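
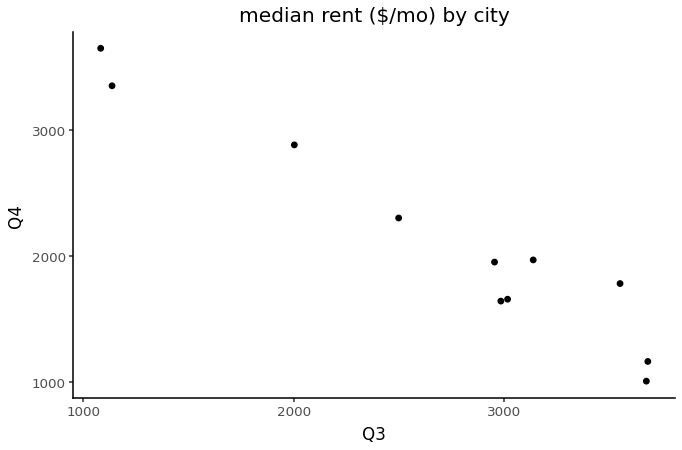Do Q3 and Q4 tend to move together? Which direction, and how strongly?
negative, strong

Points are negatively correlated; strong (|r| ≈ 1.0).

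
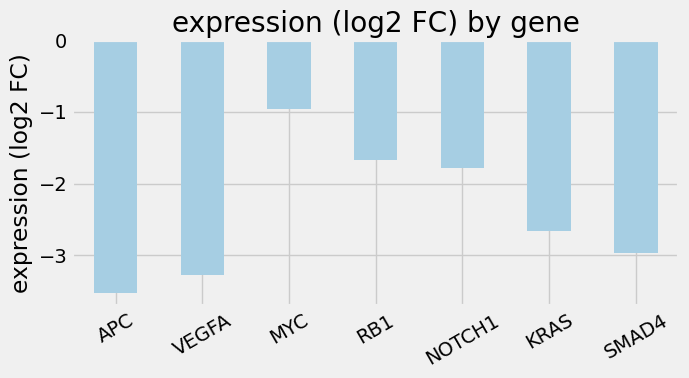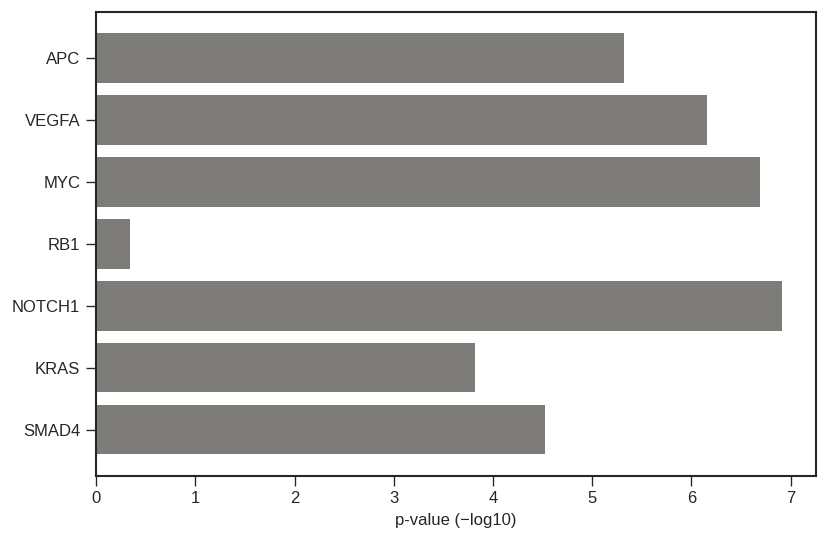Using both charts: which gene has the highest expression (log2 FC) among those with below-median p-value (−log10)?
Chart 2 median p-value (−log10) ≈ 5; below-median genes: RB1, KRAS, SMAD4. Among those, RB1 has the highest expression (log2 FC) (≈ -2).

RB1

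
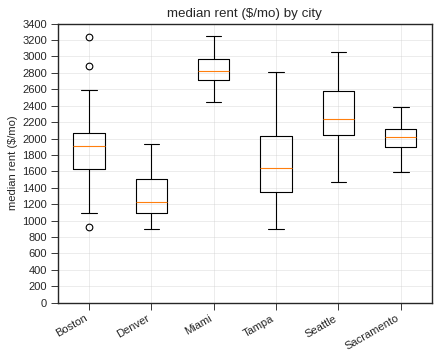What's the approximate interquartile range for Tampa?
Q3 ≈ 2000, Q1 ≈ 1400; IQR ≈ 600.

≈ 600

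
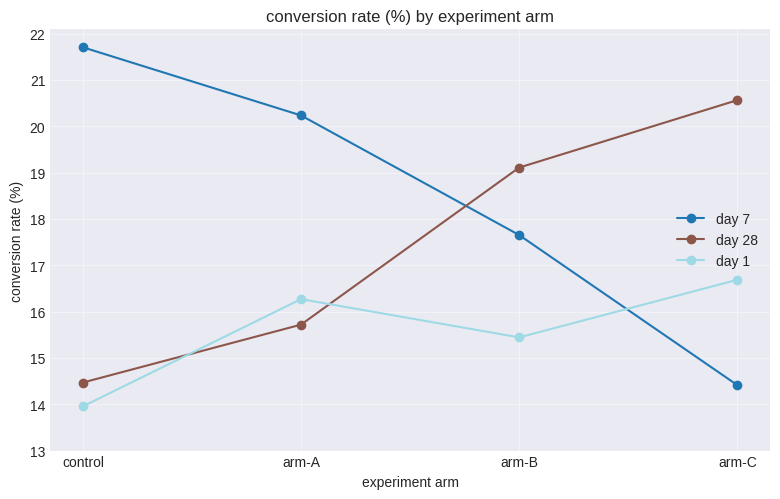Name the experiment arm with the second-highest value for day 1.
Top 3 for day 1: arm-C ≈ 17, arm-A ≈ 16, arm-B ≈ 15.

arm-A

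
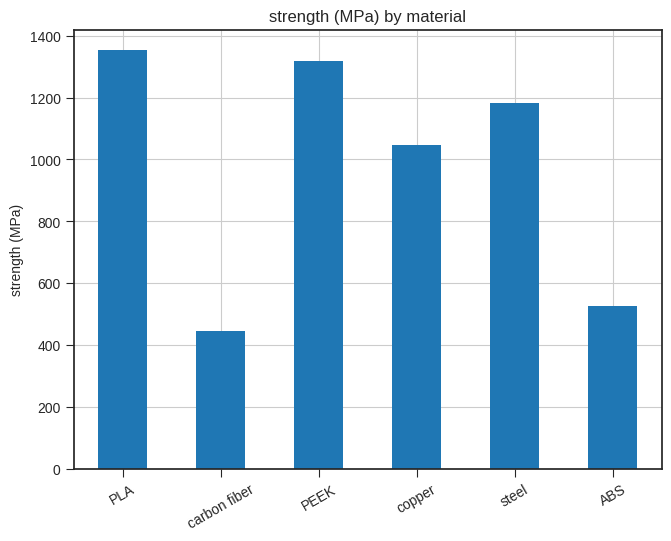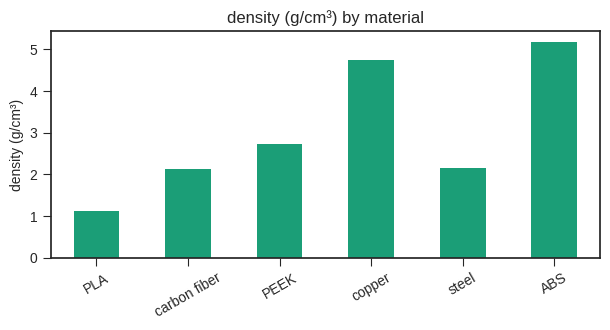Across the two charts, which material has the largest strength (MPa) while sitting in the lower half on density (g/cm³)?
Chart 2 median density (g/cm³) ≈ 2.5; below-median materials: PLA, carbon fiber, steel. Among those, PLA has the highest strength (MPa) (≈ 1400).

PLA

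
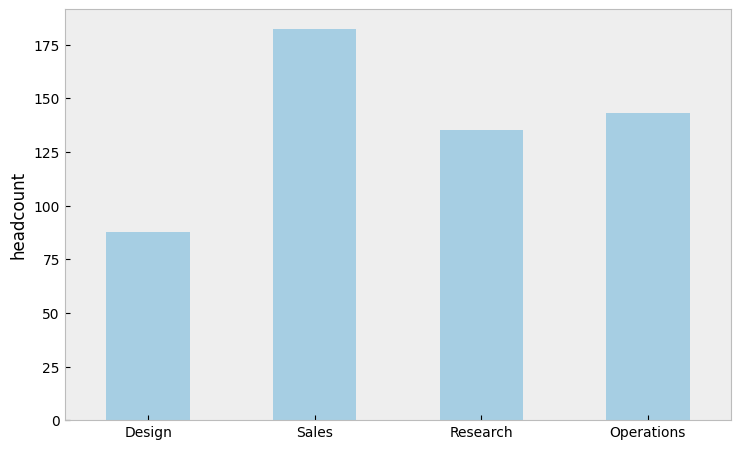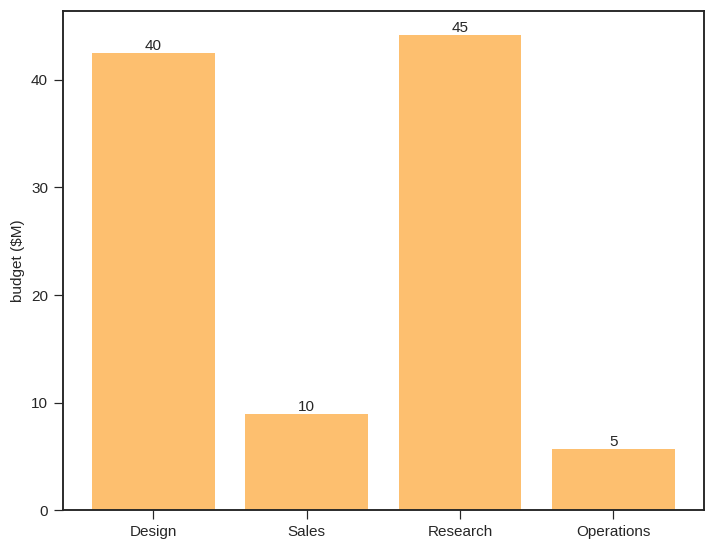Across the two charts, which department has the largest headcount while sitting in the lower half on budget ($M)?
Sales

Chart 2 median budget ($M) ≈ 25; below-median departments: Sales, Operations. Among those, Sales has the highest headcount (≈ 180).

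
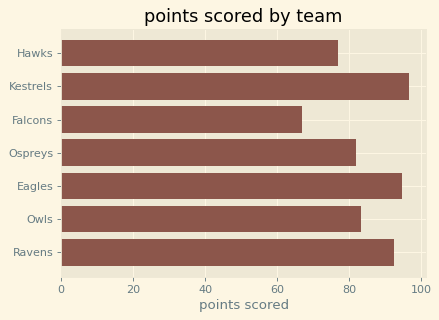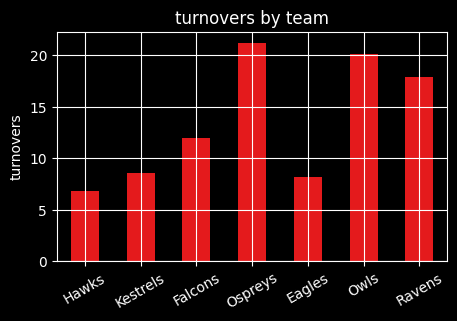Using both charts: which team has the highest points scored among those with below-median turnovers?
Chart 2 median turnovers ≈ 12; below-median teams: Hawks, Kestrels, Eagles. Among those, Kestrels has the highest points scored (≈ 100).

Kestrels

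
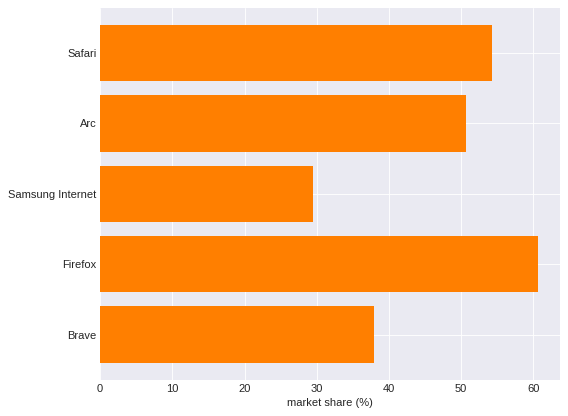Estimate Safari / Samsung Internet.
Safari ≈ 50, Samsung Internet ≈ 30; 50/30 ≈ 1.67.

≈ 1.67×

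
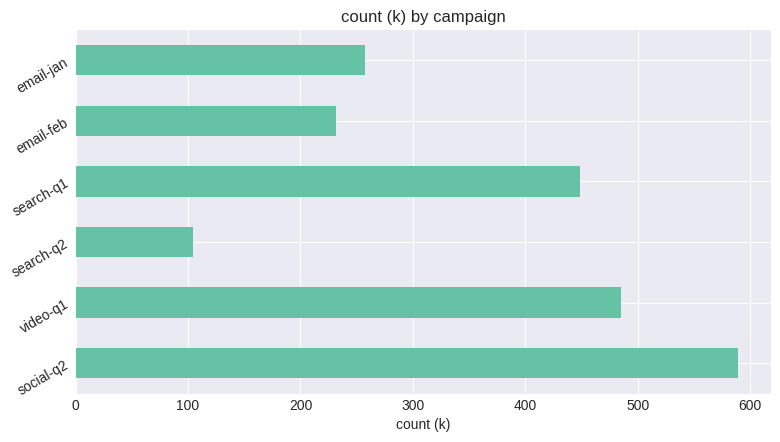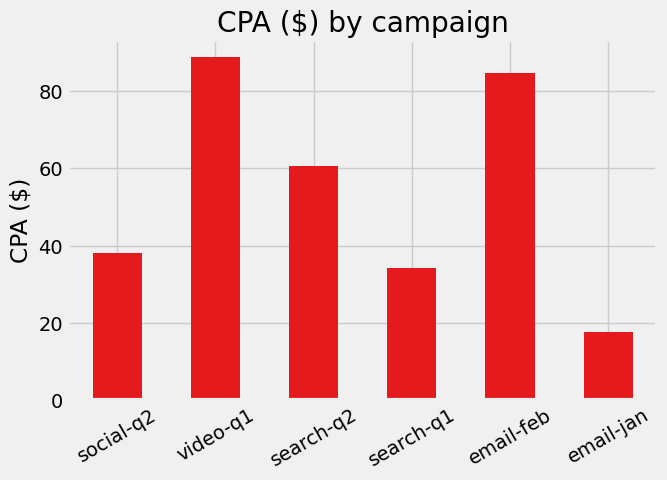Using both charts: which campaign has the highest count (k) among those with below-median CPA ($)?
Chart 2 median CPA ($) ≈ 50; below-median campaigns: social-q2, search-q1, email-jan. Among those, social-q2 has the highest count (k) (≈ 600).

social-q2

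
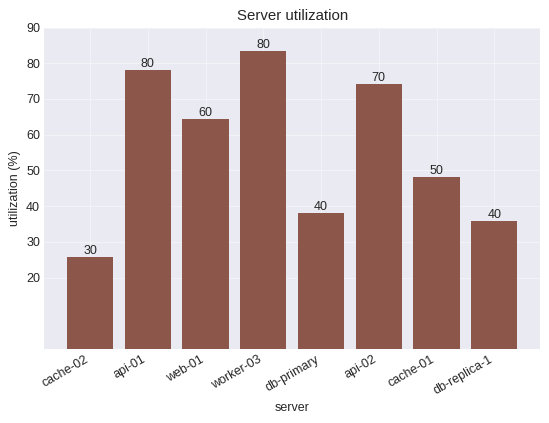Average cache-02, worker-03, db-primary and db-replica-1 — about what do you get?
(30 + 80 + 40 + 40) / 4 ≈ 48.

≈ 48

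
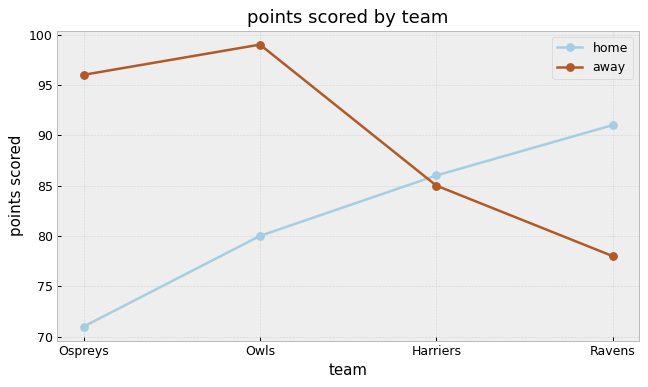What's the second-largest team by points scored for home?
Top 3 for home: Ravens ≈ 90, Harriers ≈ 85, Owls ≈ 80.

Harriers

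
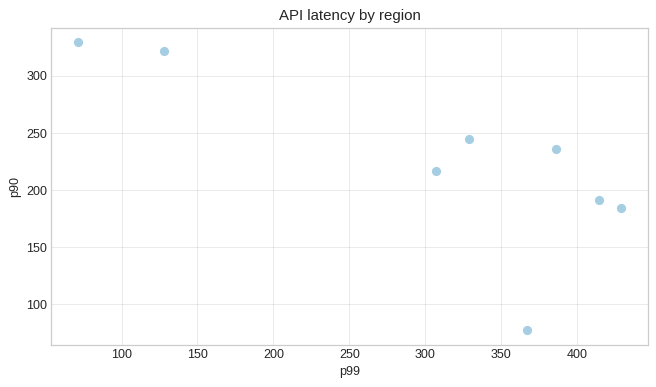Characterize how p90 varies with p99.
Points are negatively correlated; strong (|r| ≈ 0.8).

negative, strong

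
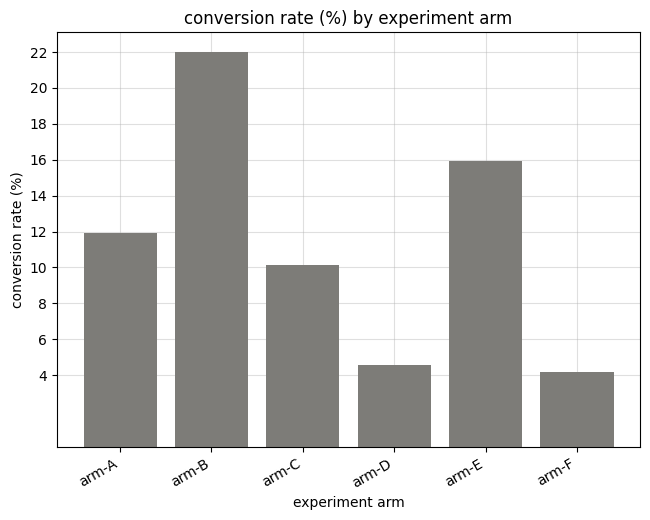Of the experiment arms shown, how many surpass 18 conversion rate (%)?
1

Above 18: arm-B.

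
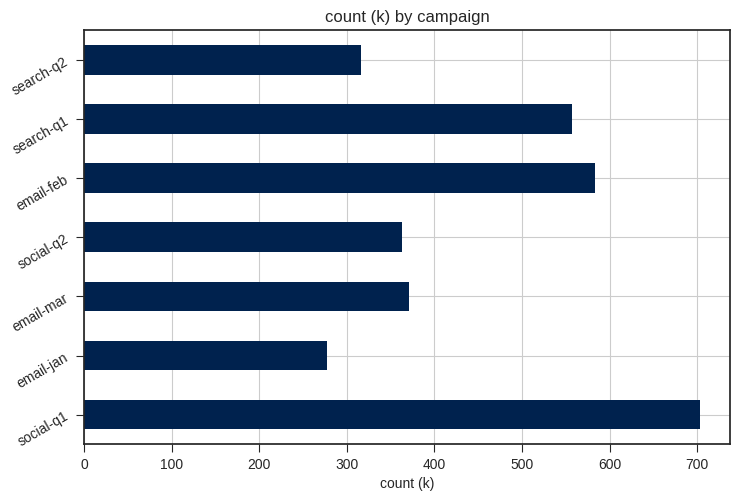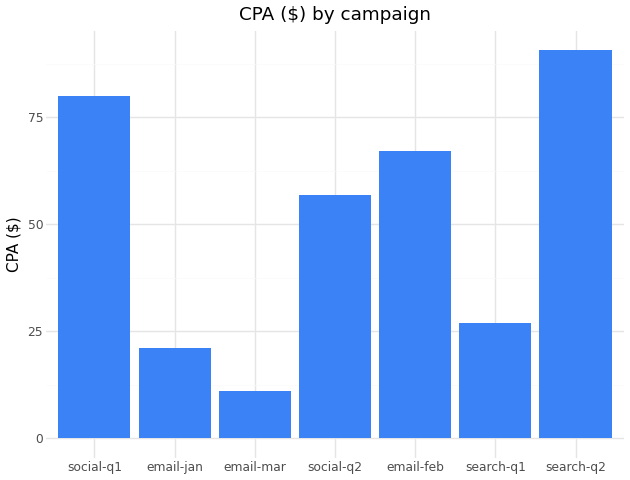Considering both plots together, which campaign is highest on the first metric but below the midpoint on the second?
Chart 2 median CPA ($) ≈ 60; below-median campaigns: email-jan, email-mar, search-q1. Among those, search-q1 has the highest count (k) (≈ 600).

search-q1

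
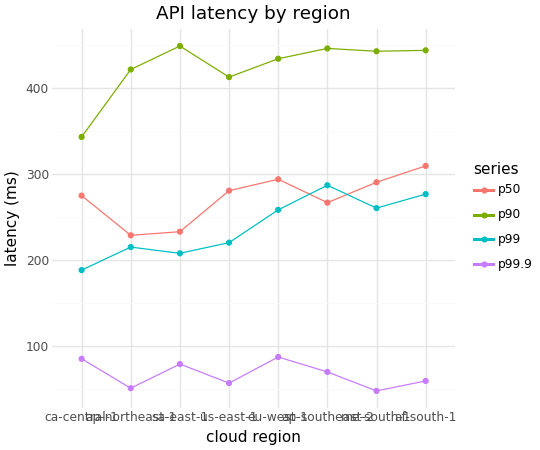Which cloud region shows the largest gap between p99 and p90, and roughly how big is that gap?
sa-east-1, ≈ 250 ms

sa-east-1: p99 ≈ 200, p90 ≈ 450 → gap ≈ 250. Next-largest (ap-northeast-1) is only ≈ 200.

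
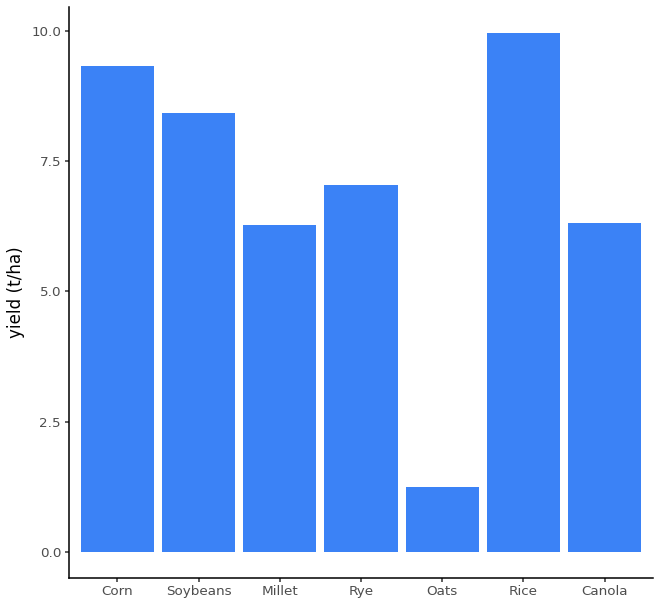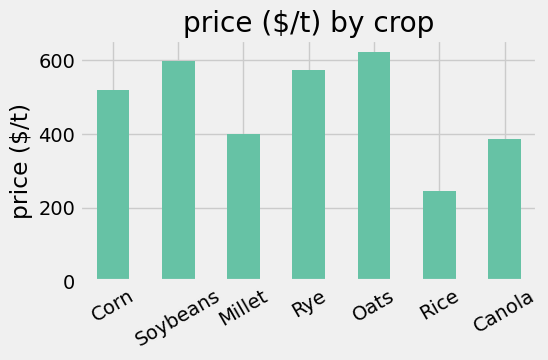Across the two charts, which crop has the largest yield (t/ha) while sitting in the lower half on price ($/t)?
Chart 2 median price ($/t) ≈ 500; below-median crops: Millet, Rice, Canola. Among those, Rice has the highest yield (t/ha) (≈ 10).

Rice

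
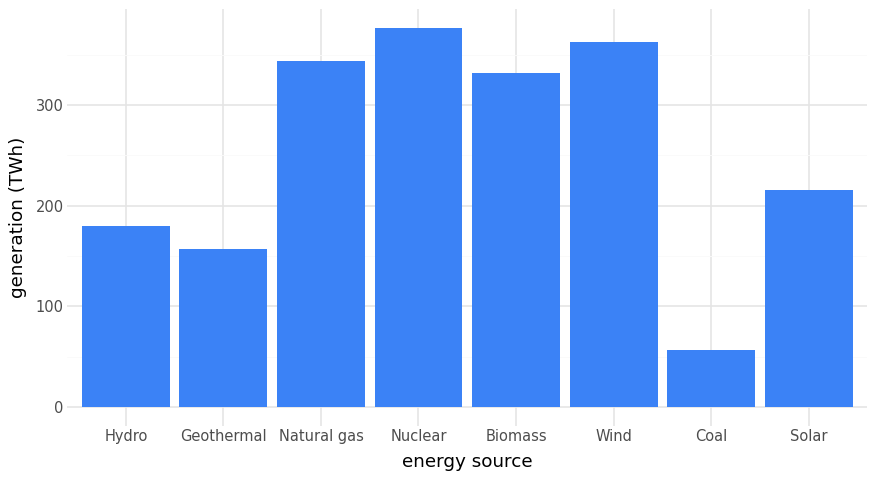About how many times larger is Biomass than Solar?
Biomass ≈ 350, Solar ≈ 200; 350/200 ≈ 1.75.

≈ 1.75×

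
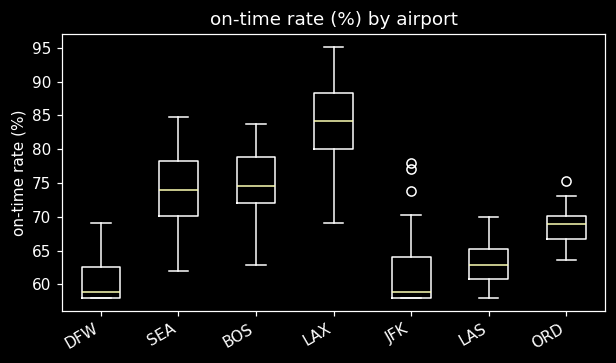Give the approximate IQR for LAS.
Q3 ≈ 65, Q1 ≈ 60; IQR ≈ 5.

≈ 5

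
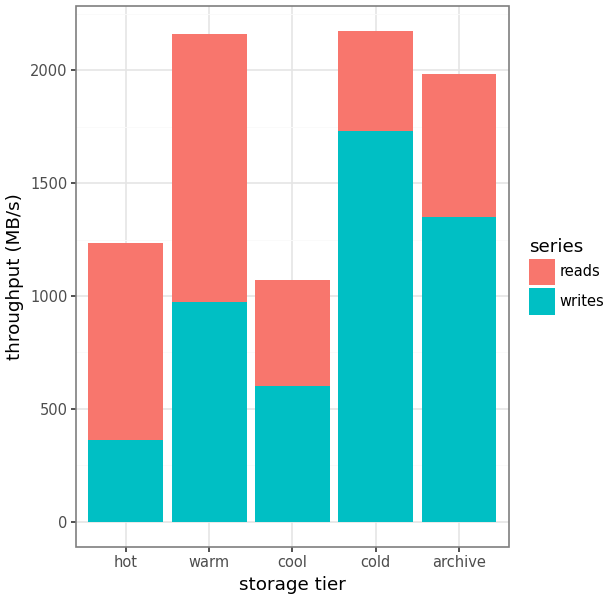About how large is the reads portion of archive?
reads top ≈ 2000, bottom ≈ 1400; segment ≈ 600.

≈ 600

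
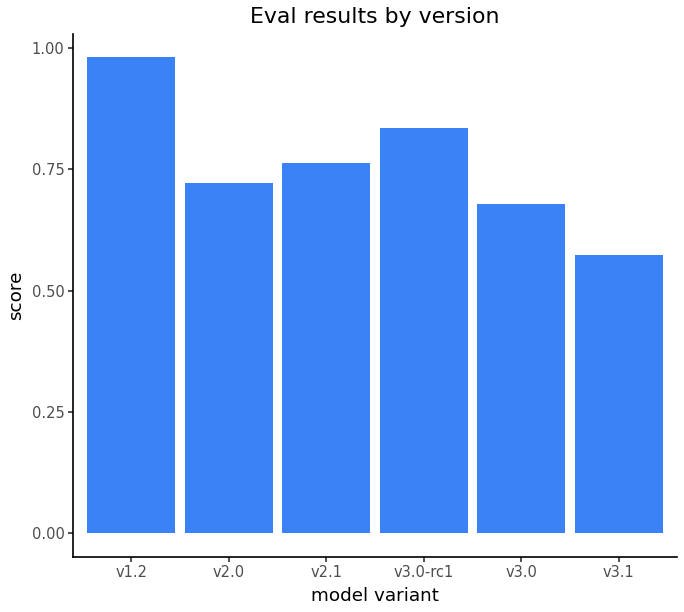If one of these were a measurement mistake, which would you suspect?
v1.2

v1.2 ≈ 1.0; the rest sit between ≈ 0.6 and ≈ 0.8.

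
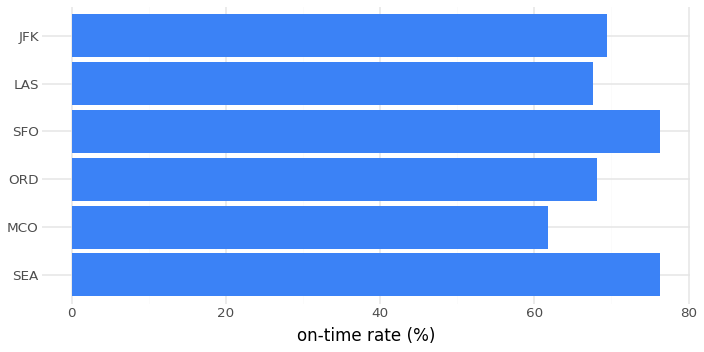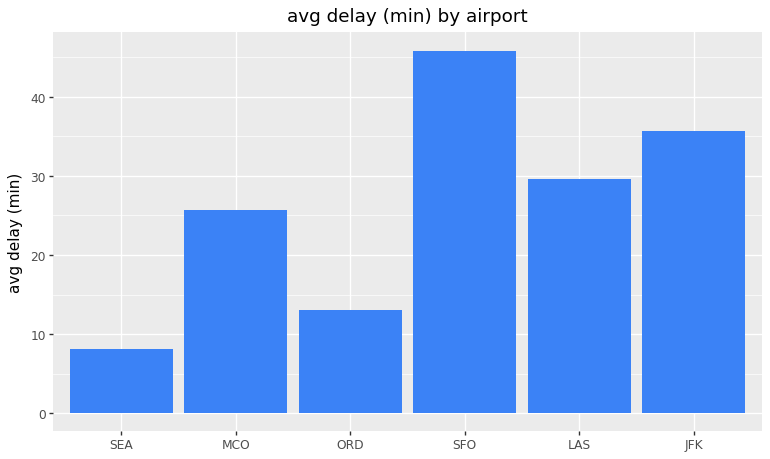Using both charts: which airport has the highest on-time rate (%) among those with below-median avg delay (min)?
Chart 2 median avg delay (min) ≈ 30; below-median airports: SEA, MCO, ORD. Among those, SEA has the highest on-time rate (%) (≈ 80).

SEA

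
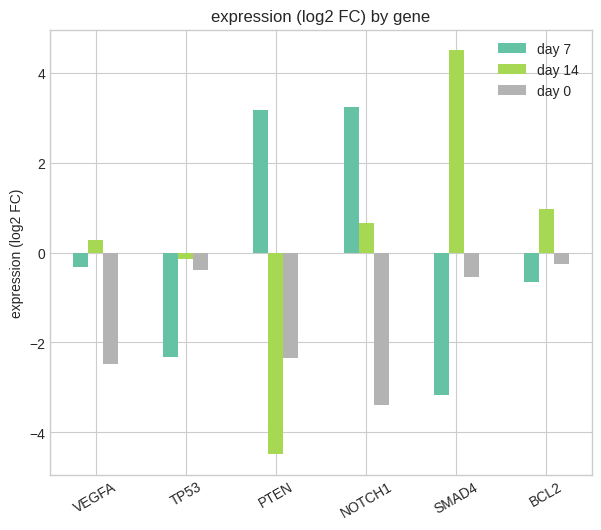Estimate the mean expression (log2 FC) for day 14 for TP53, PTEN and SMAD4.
(0 + -4 + 5) / 3 ≈ 0.

≈ 0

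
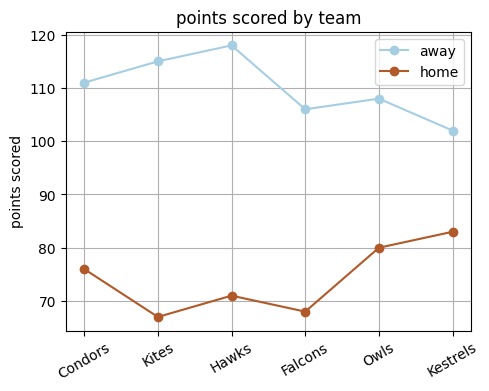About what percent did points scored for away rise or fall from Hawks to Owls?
Hawks ≈ 120, Owls ≈ 110; (110 − 120) / 120 ≈ -8.3%.

≈ -8.3%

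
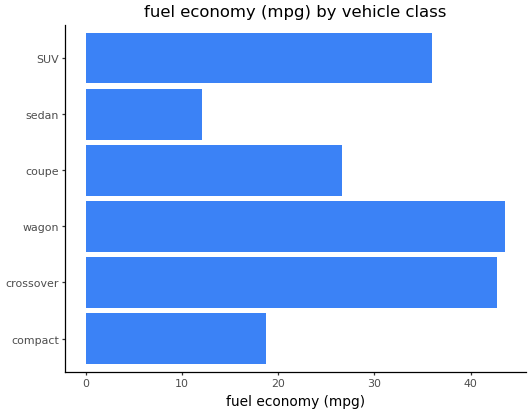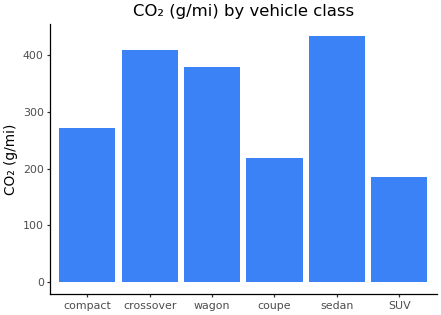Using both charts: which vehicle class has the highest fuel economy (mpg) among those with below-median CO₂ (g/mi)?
Chart 2 median CO₂ (g/mi) ≈ 300; below-median vehicle classes: compact, coupe, SUV. Among those, SUV has the highest fuel economy (mpg) (≈ 35).

SUV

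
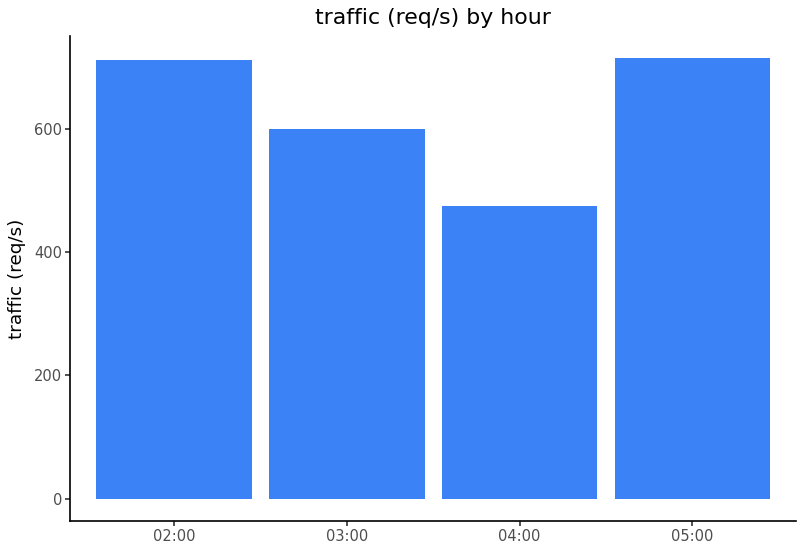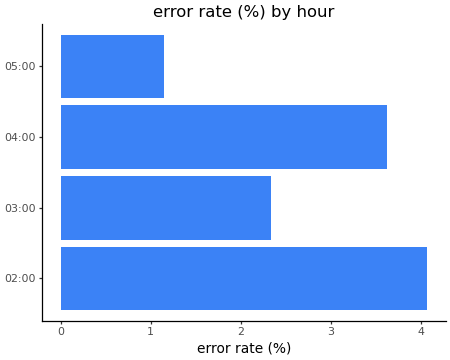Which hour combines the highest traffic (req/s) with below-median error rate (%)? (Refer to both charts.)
05:00

Chart 2 median error rate (%) ≈ 3; below-median hours: 03:00, 05:00. Among those, 05:00 has the highest traffic (req/s) (≈ 700).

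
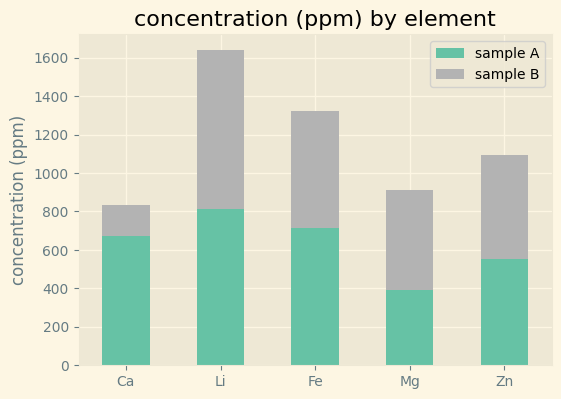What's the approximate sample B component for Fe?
sample B top ≈ 1400, bottom ≈ 800; segment ≈ 600.

≈ 600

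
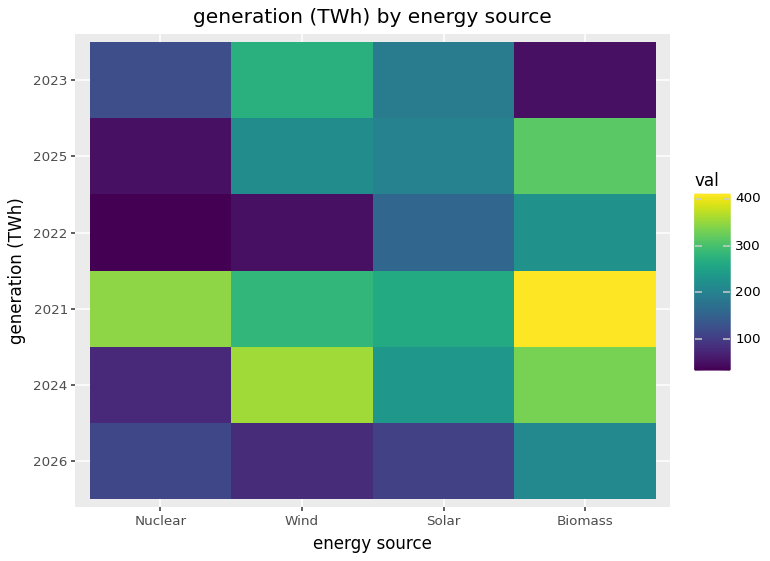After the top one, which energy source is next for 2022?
Top 3 for 2022: Biomass ≈ 200, Solar ≈ 150, Wind ≈ 50.

Solar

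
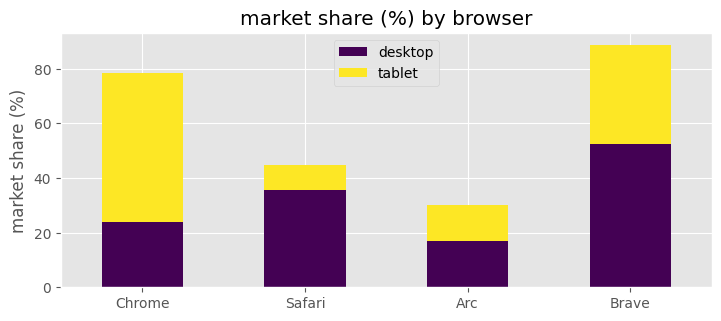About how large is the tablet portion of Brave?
≈ 40

tablet top ≈ 90, bottom ≈ 50; segment ≈ 40.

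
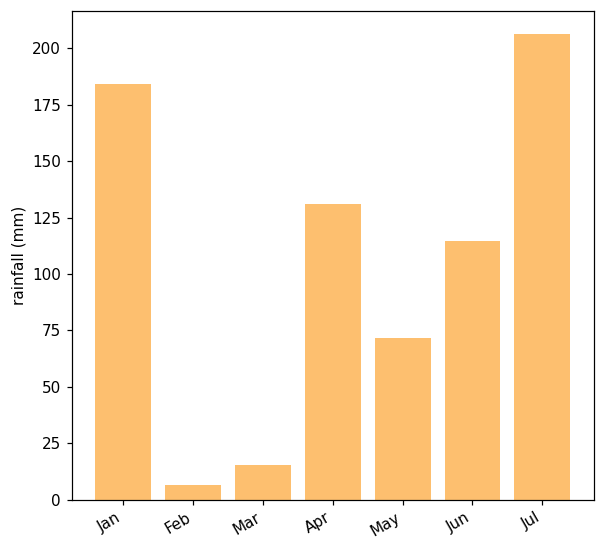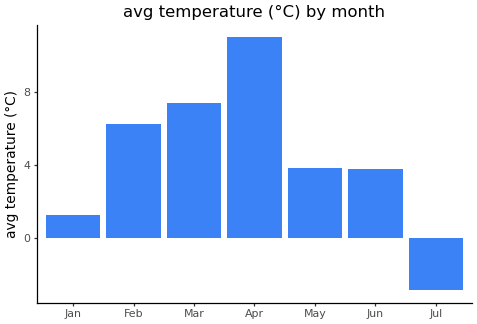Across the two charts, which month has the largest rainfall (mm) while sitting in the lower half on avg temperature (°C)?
Chart 2 median avg temperature (°C) ≈ 4; below-median months: Jan, Jun, Jul. Among those, Jul has the highest rainfall (mm) (≈ 200).

Jul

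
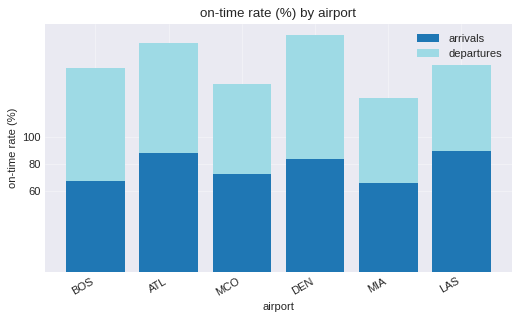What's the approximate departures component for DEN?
≈ 100

departures top ≈ 180, bottom ≈ 80; segment ≈ 100.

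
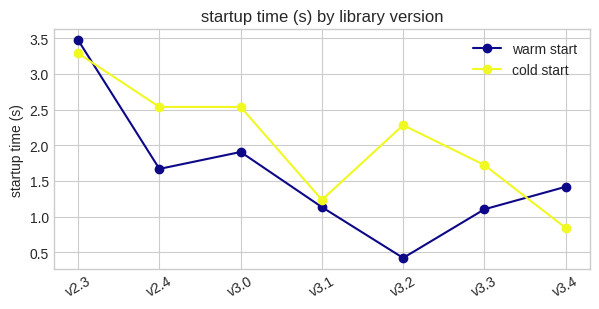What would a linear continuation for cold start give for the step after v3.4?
Last three: 2.5, 1.5, 1.0 → slope ≈ -0.75/step → next ≈ 0.25.

≈ 0.25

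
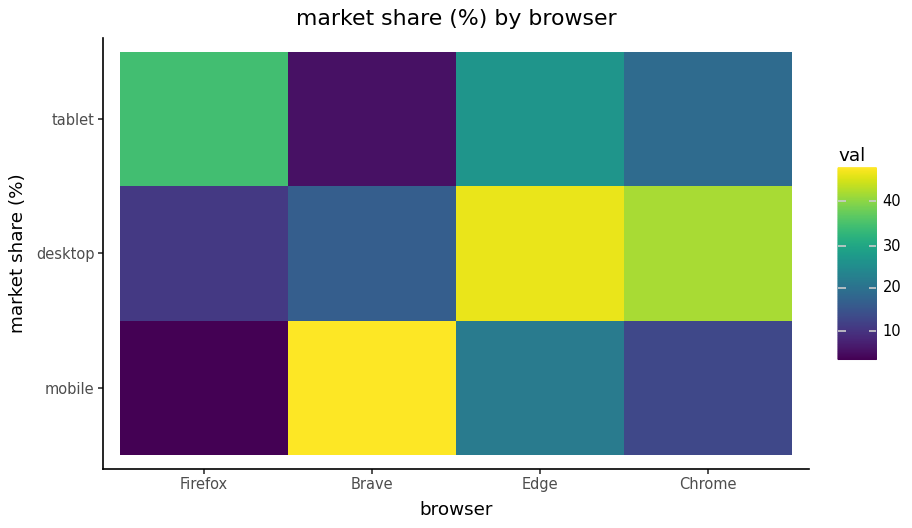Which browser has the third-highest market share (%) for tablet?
Chrome

Top 4 for tablet: Firefox ≈ 35, Edge ≈ 25, Chrome ≈ 20, Brave ≈ 5.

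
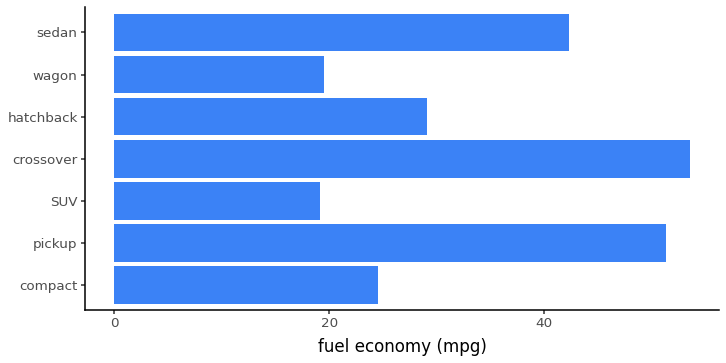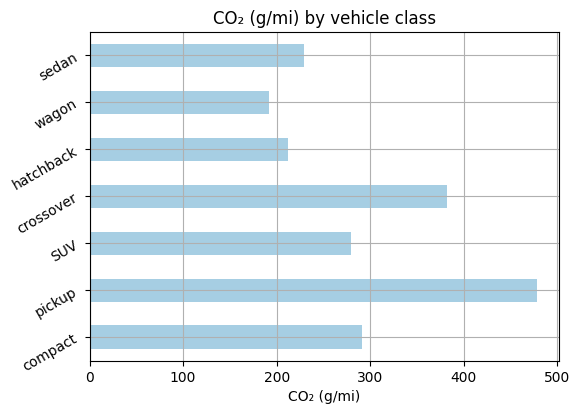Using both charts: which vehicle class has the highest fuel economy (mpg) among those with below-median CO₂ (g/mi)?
Chart 2 median CO₂ (g/mi) ≈ 300; below-median vehicle classes: hatchback, wagon, sedan. Among those, sedan has the highest fuel economy (mpg) (≈ 40).

sedan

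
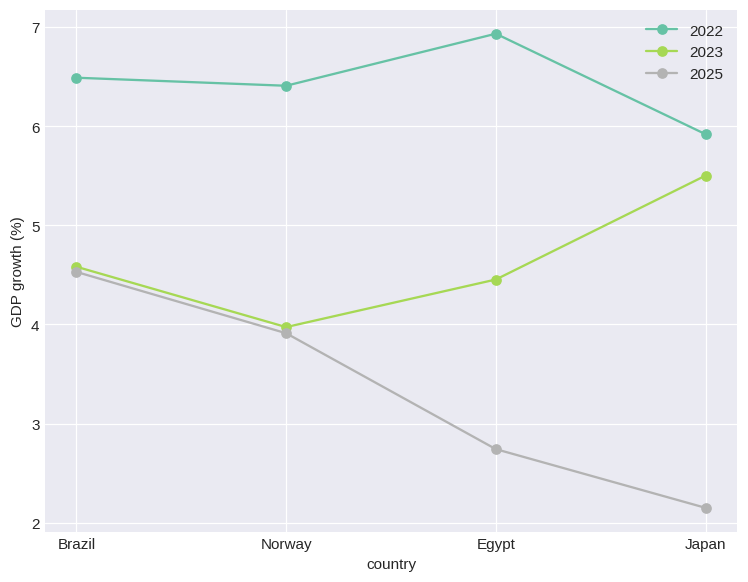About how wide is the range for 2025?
≈ 2.5

Max Brazil ≈ 4.5, min Japan ≈ 2.0; range ≈ 2.5.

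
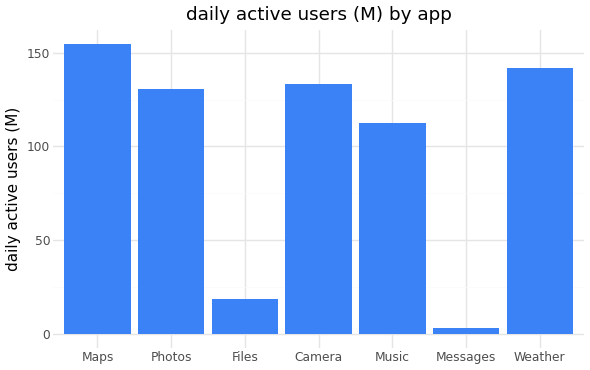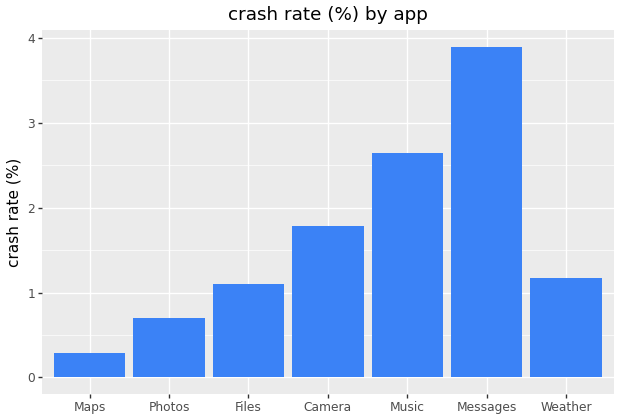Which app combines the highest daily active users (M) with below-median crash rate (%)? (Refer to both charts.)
Chart 2 median crash rate (%) ≈ 1; below-median apps: Maps, Photos, Files. Among those, Maps has the highest daily active users (M) (≈ 160).

Maps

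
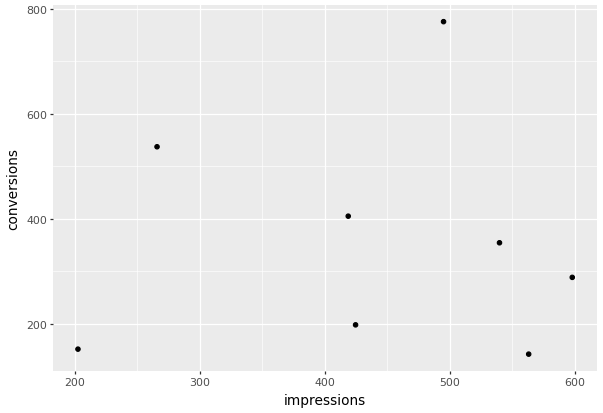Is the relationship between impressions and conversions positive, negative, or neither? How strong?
Points are roughly uncorrelated; weak (|r| ≈ 0.0).

no clear correlation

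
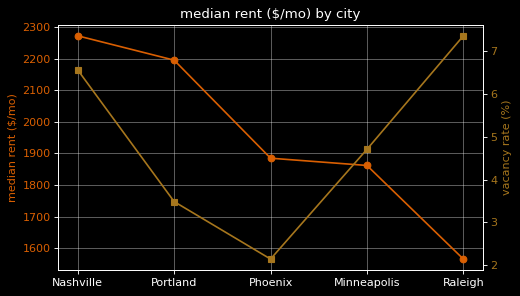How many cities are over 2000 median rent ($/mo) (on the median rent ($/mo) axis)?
2

Above 2000: Nashville, Portland.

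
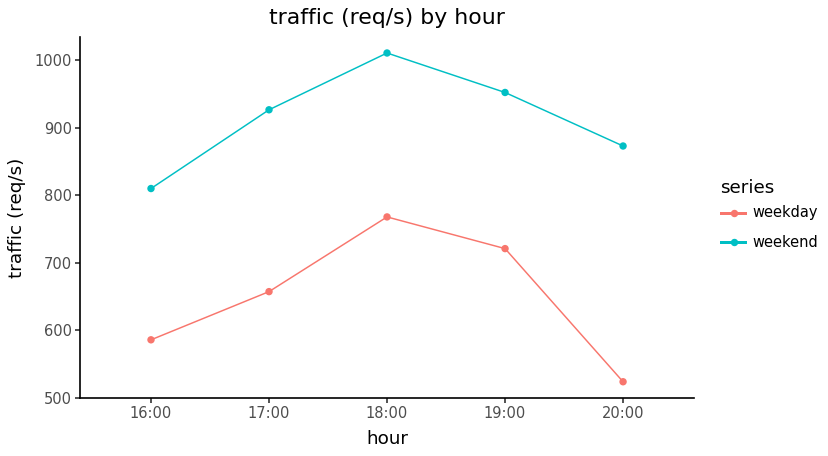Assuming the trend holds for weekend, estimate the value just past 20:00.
≈ 775

Last three: 1000, 950, 850 → slope ≈ -75/step → next ≈ 775.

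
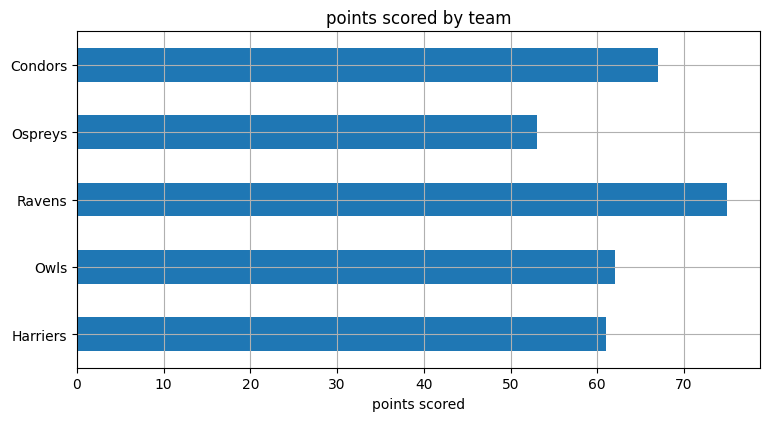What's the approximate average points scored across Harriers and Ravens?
≈ 70

(60 + 80) / 2 ≈ 70.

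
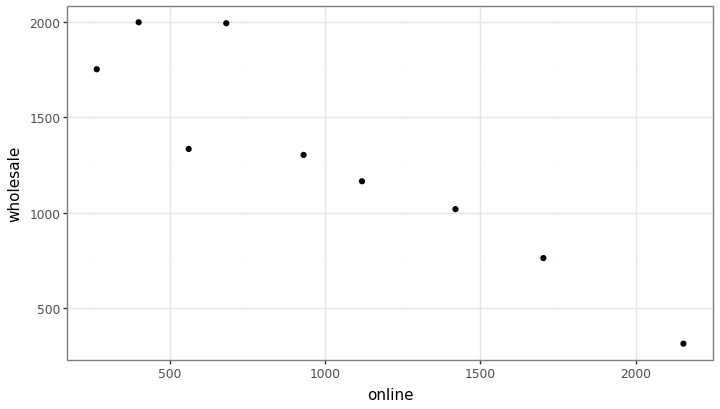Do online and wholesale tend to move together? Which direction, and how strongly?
Points are negatively correlated; strong (|r| ≈ 0.9).

negative, strong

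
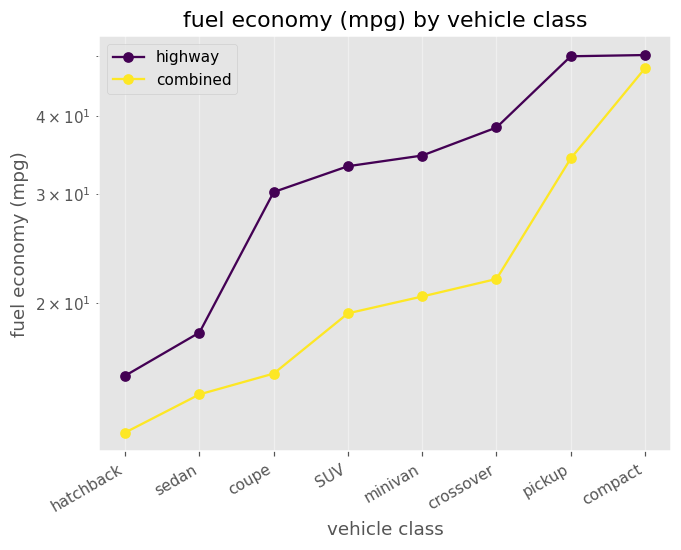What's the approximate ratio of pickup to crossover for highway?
≈ 1.25×

pickup ≈ 50, crossover ≈ 40; 50/40 ≈ 1.25.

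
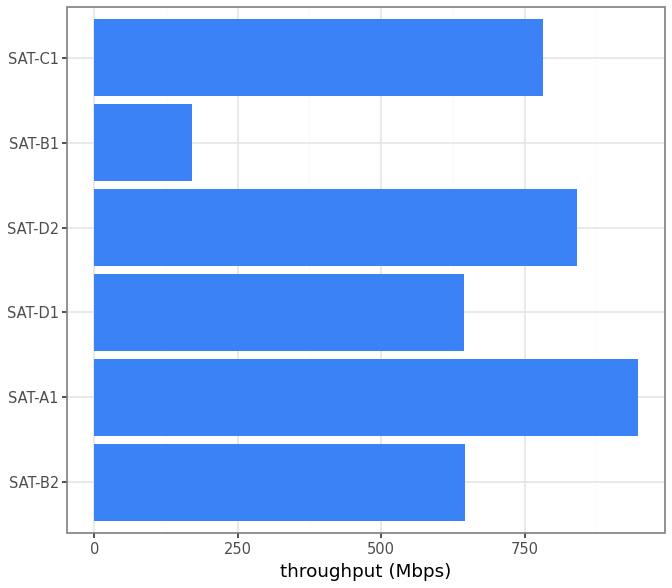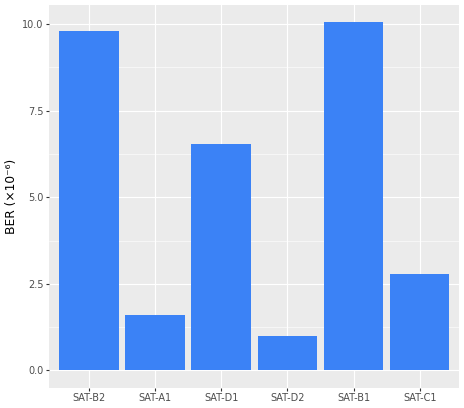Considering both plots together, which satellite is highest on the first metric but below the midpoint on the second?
SAT-A1

Chart 2 median BER (×10⁻⁶) ≈ 5; below-median satellites: SAT-A1, SAT-D2, SAT-C1. Among those, SAT-A1 has the highest throughput (Mbps) (≈ 900).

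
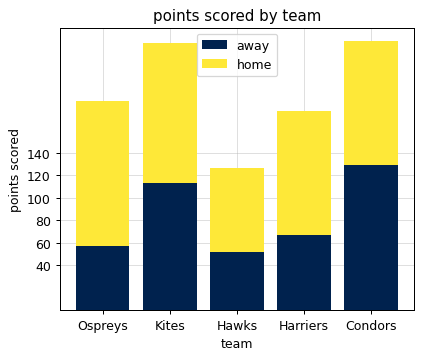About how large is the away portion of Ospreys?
away top ≈ 60, bottom ≈ 0; segment ≈ 60.

≈ 60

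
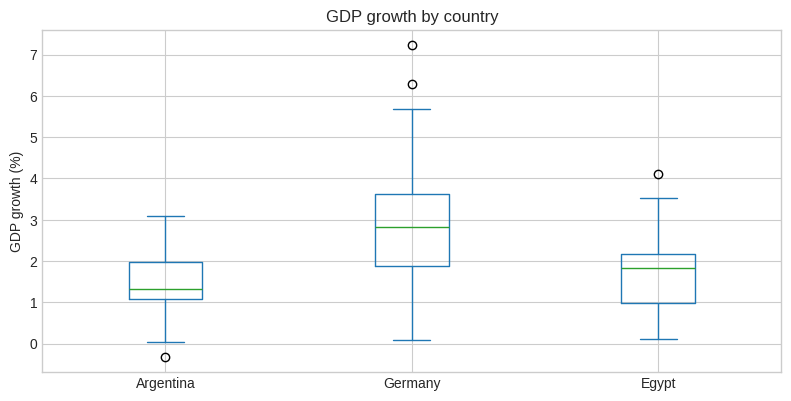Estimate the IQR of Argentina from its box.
Q3 ≈ 2.0, Q1 ≈ 1.0; IQR ≈ 1.0.

≈ 1.0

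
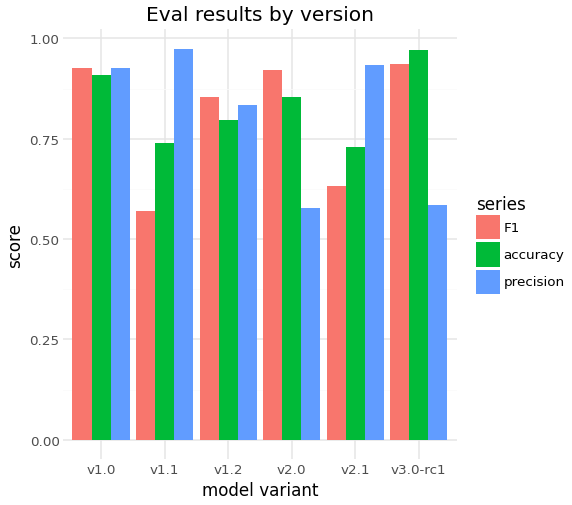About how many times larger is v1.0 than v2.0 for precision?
v1.0 ≈ 0.9, v2.0 ≈ 0.6; 0.9/0.6 ≈ 1.5.

≈ 1.5×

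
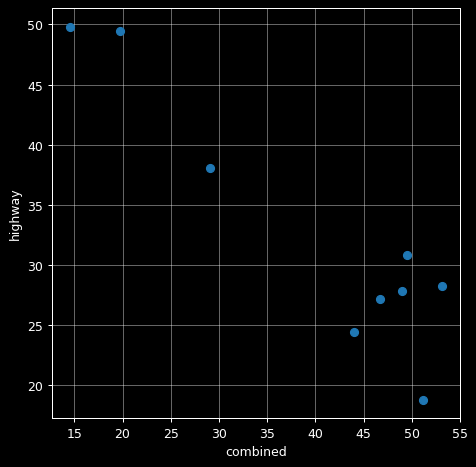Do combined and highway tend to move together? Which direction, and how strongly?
negative, strong

Points are negatively correlated; strong (|r| ≈ 0.9).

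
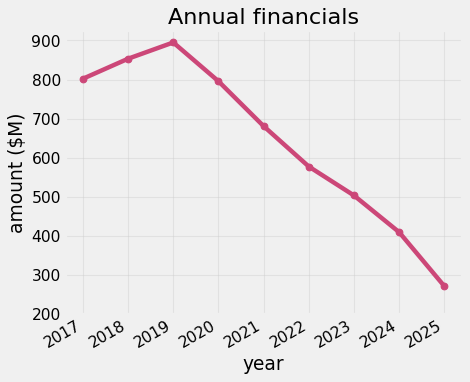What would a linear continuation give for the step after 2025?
Last three: 500, 400, 300 → slope ≈ -100/step → next ≈ 200.

≈ 200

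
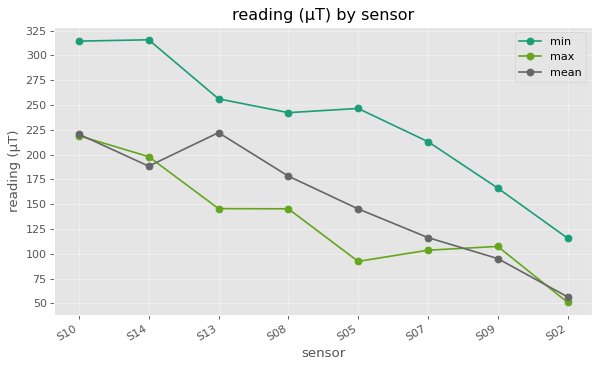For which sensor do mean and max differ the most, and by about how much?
S13, ≈ 75 µT

S13: mean ≈ 225, max ≈ 150 → gap ≈ 75. Next-largest (S05) is only ≈ 50.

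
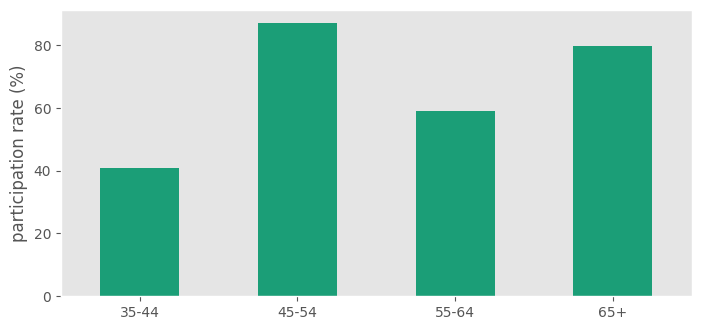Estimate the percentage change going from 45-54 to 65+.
45-54 ≈ 90, 65+ ≈ 80; (80 − 90) / 90 ≈ -11.1%.

≈ -11.1%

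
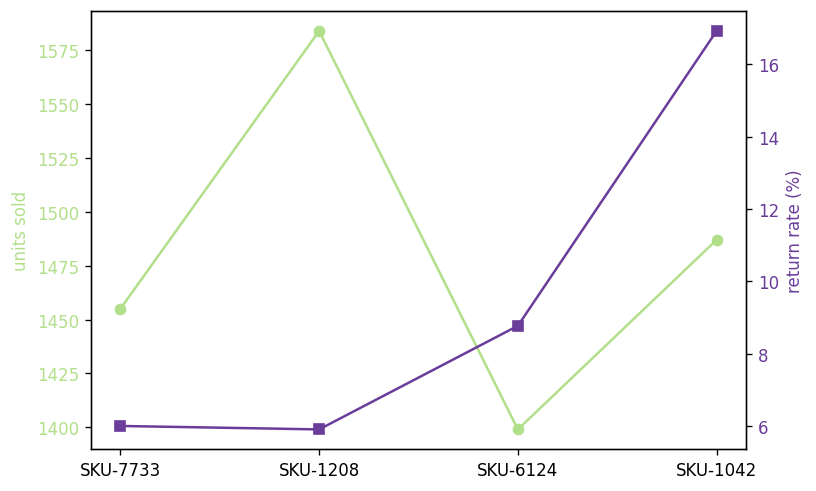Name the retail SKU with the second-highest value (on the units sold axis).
Top 3 (on the units sold axis): SKU-1208 ≈ 1580, SKU-1042 ≈ 1480, SKU-7733 ≈ 1460.

SKU-1042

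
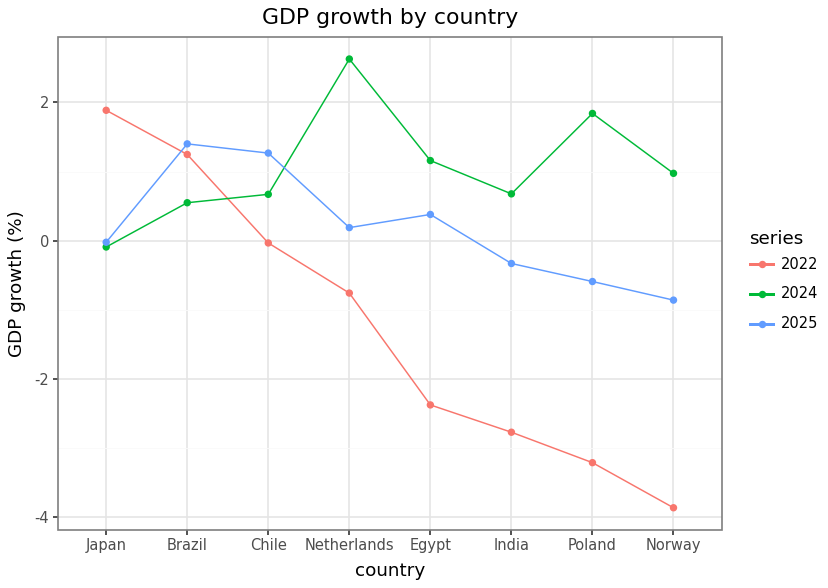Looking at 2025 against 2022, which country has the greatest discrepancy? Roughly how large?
Norway, ≈ 3 %

Norway: 2025 ≈ -1, 2022 ≈ -4 → gap ≈ 3. Next-largest (Egypt) is only ≈ 2.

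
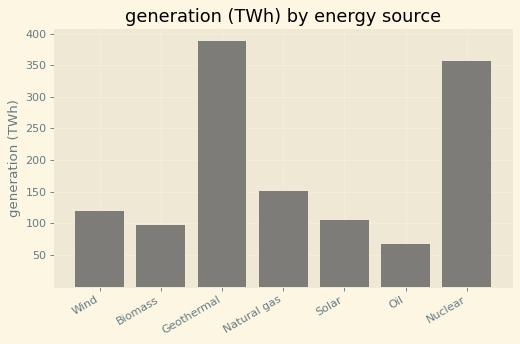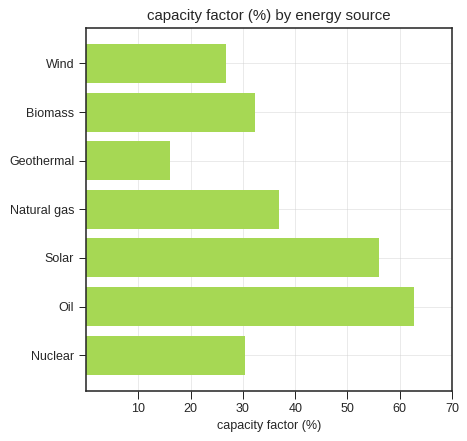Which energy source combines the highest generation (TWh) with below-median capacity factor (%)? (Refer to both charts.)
Geothermal

Chart 2 median capacity factor (%) ≈ 30; below-median energy sources: Wind, Geothermal, Nuclear. Among those, Geothermal has the highest generation (TWh) (≈ 400).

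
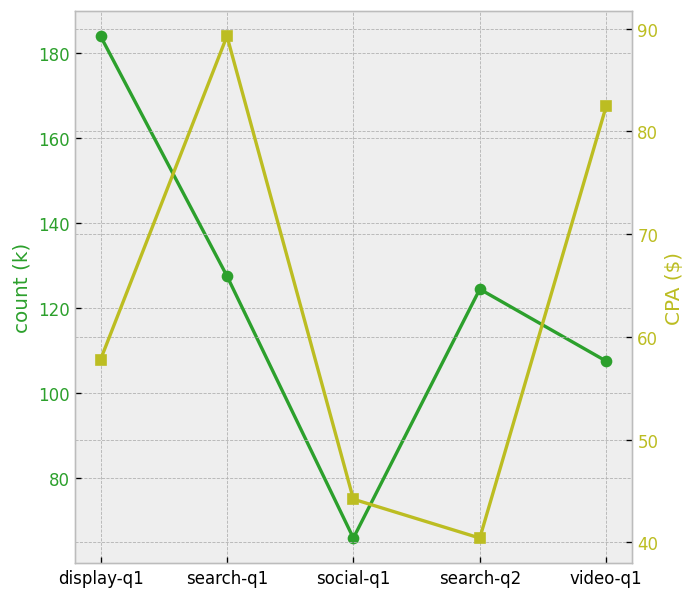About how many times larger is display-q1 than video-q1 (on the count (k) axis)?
≈ 1.64×

display-q1 ≈ 180, video-q1 ≈ 110; 180/110 ≈ 1.64.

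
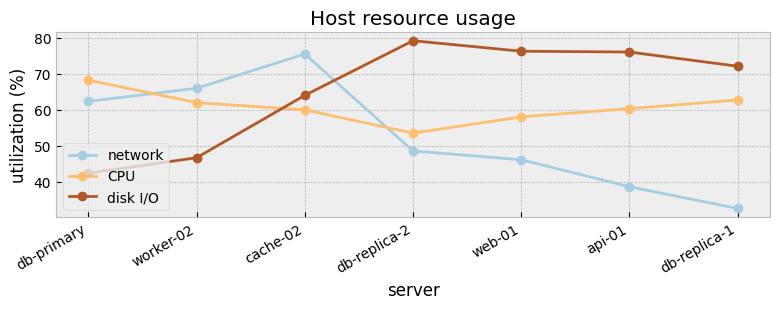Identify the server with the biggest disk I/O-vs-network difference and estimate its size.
db-replica-1: disk I/O ≈ 70, network ≈ 30 → gap ≈ 40. Next-largest (api-01) is only ≈ 35.

db-replica-1, ≈ 40 %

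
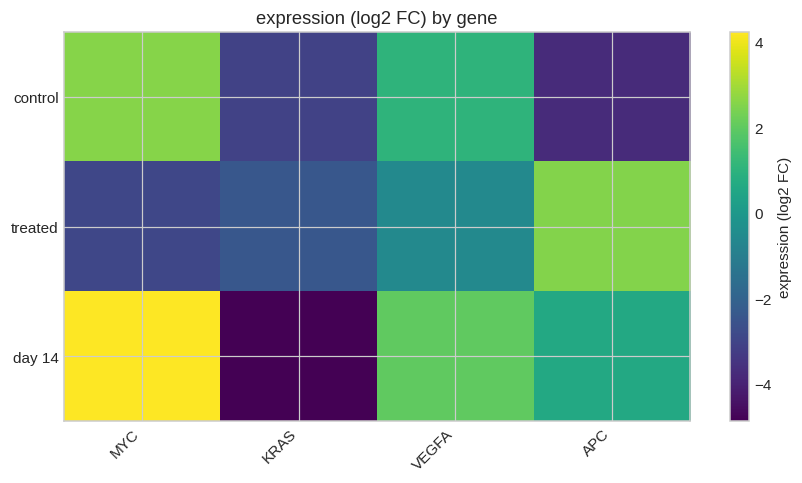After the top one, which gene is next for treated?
VEGFA

Top 3 for treated: APC ≈ 3, VEGFA ≈ -1, KRAS ≈ -2.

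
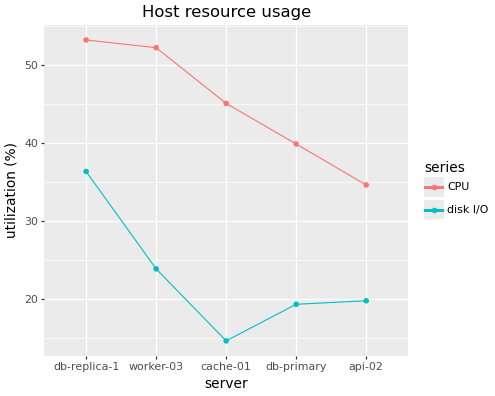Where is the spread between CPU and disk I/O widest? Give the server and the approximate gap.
cache-01: CPU ≈ 45, disk I/O ≈ 15 → gap ≈ 30. Next-largest (worker-03) is only ≈ 25.

cache-01, ≈ 30 %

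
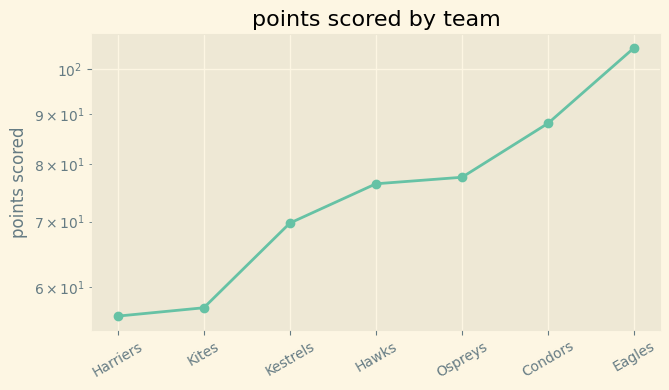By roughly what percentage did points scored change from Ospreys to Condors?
≈ +12.5%

Ospreys ≈ 80, Condors ≈ 90; (90 − 80) / 80 ≈ +12.5%.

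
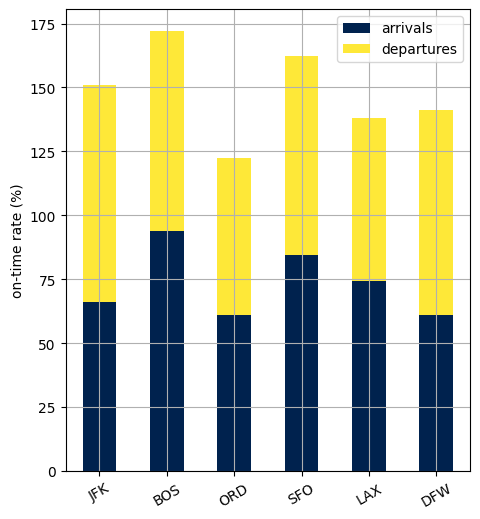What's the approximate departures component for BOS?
≈ 80

departures top ≈ 180, bottom ≈ 100; segment ≈ 80.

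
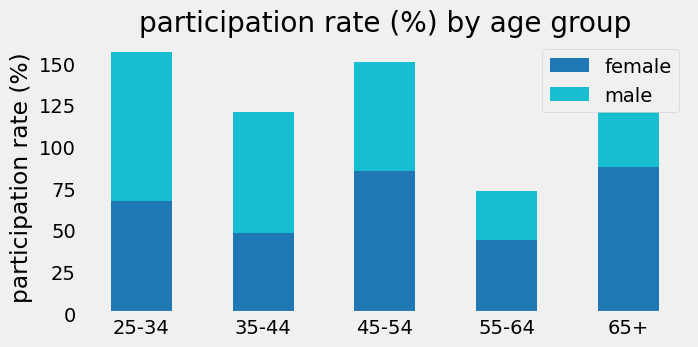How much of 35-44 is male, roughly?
male top ≈ 120, bottom ≈ 40; segment ≈ 80.

≈ 80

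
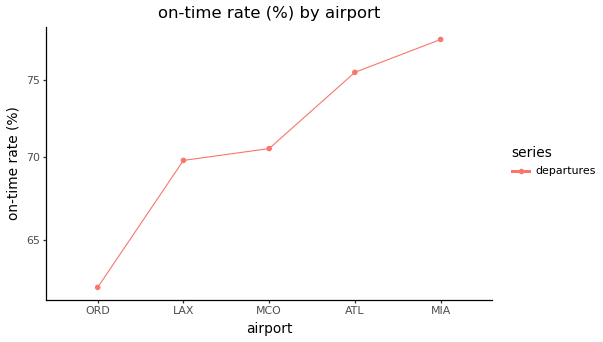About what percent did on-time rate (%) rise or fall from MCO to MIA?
MCO ≈ 70, MIA ≈ 78; (78 − 70) / 70 ≈ +11.4%.

≈ +11.4%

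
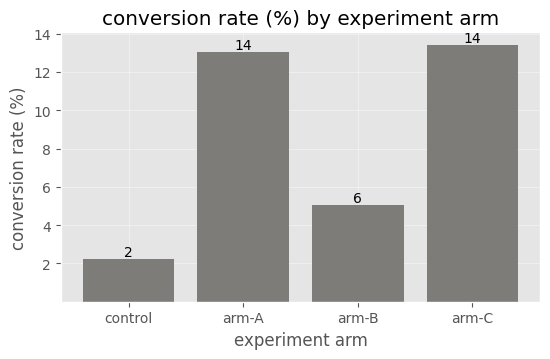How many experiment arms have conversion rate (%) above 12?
2

Above 12: arm-A, arm-C.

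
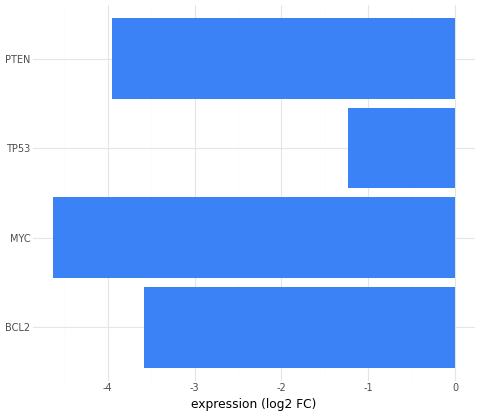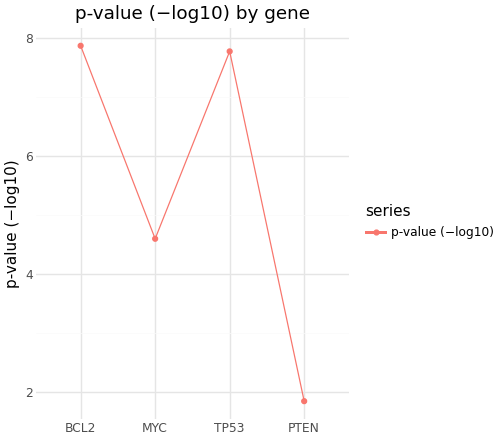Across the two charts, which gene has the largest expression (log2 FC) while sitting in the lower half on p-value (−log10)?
Chart 2 median p-value (−log10) ≈ 6; below-median genes: MYC, PTEN. Among those, PTEN has the highest expression (log2 FC) (≈ -4).

PTEN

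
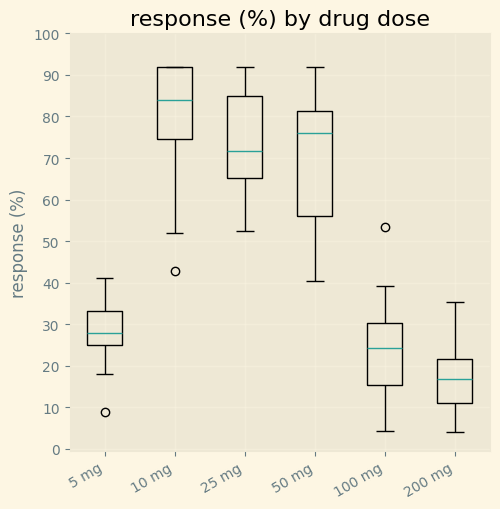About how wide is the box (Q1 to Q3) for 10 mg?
Q3 ≈ 90, Q1 ≈ 70; IQR ≈ 20.

≈ 20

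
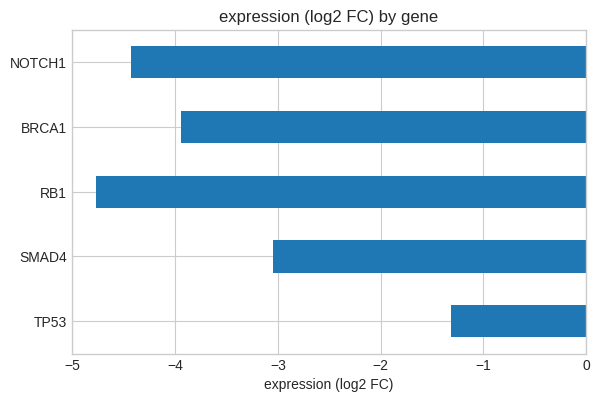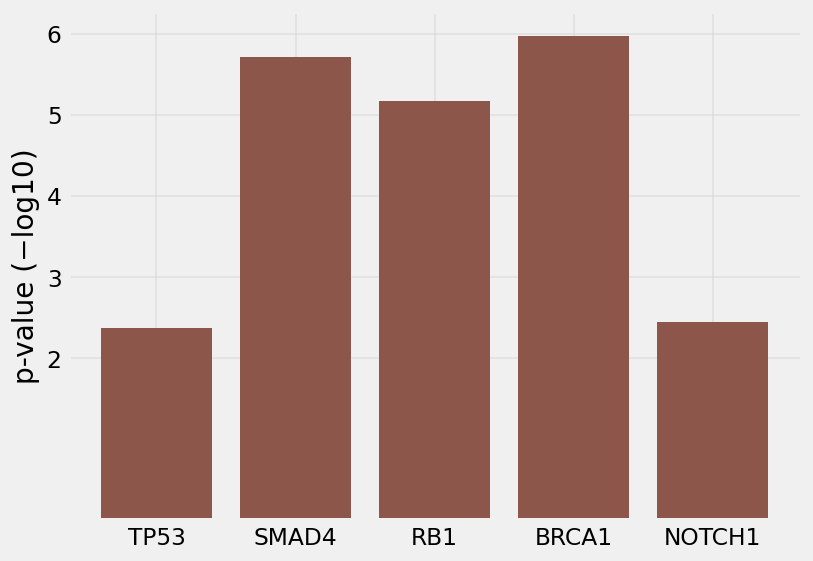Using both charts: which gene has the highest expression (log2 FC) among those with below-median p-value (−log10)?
Chart 2 median p-value (−log10) ≈ 5; below-median genes: TP53, NOTCH1. Among those, TP53 has the highest expression (log2 FC) (≈ -1).

TP53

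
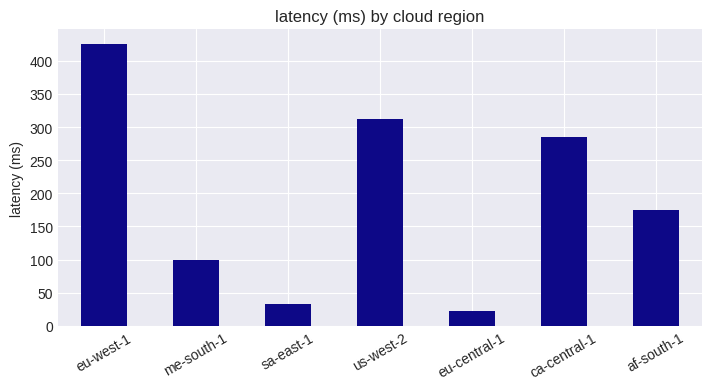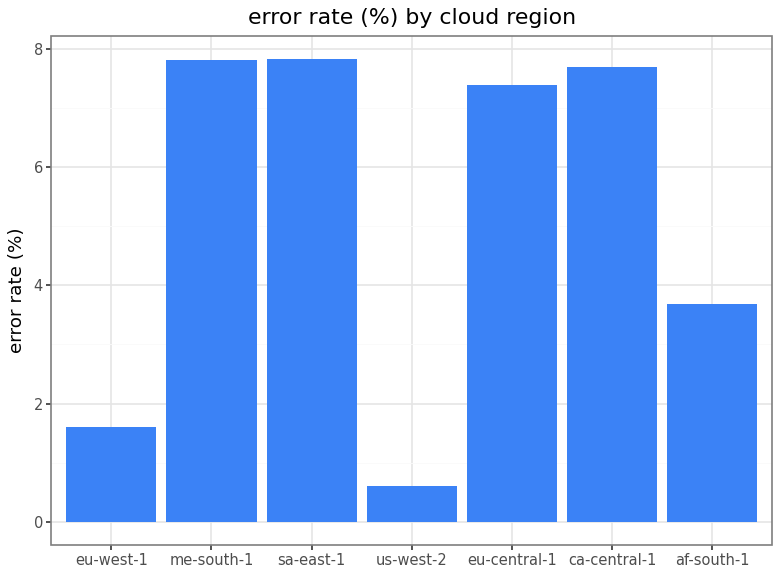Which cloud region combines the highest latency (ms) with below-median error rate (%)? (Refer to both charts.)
eu-west-1

Chart 2 median error rate (%) ≈ 7; below-median cloud regions: eu-west-1, us-west-2, af-south-1. Among those, eu-west-1 has the highest latency (ms) (≈ 450).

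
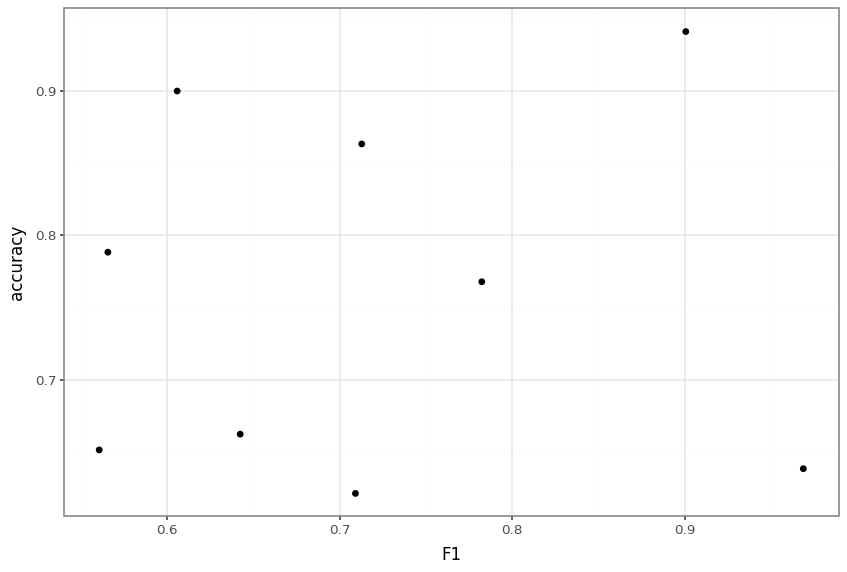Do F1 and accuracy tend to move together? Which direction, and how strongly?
Points are roughly uncorrelated; weak (|r| ≈ 0.1).

no clear correlation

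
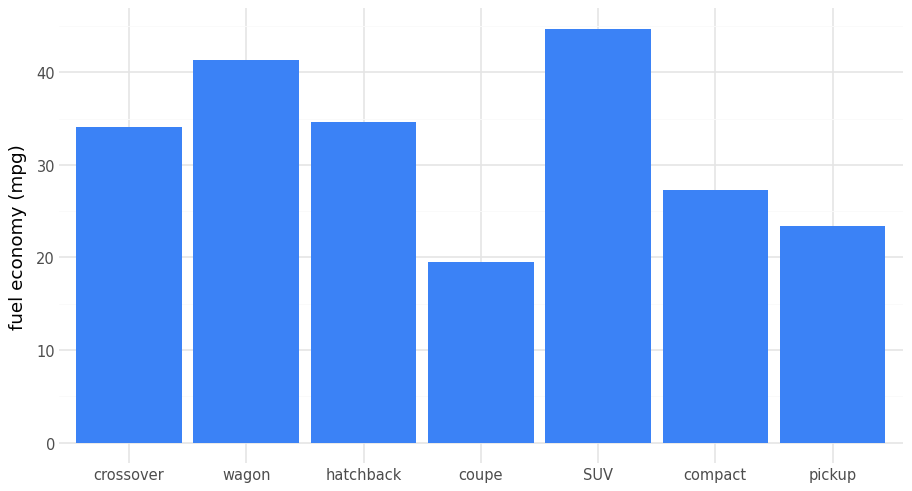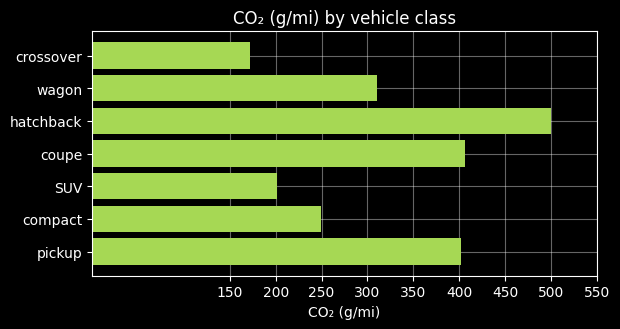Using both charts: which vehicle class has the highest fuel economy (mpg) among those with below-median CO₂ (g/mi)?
Chart 2 median CO₂ (g/mi) ≈ 300; below-median vehicle classes: crossover, SUV, compact. Among those, SUV has the highest fuel economy (mpg) (≈ 45).

SUV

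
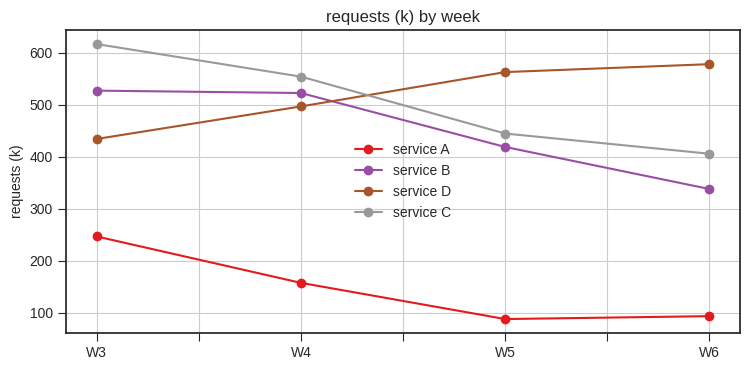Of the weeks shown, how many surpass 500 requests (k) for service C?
Above 500: W3, W4.

2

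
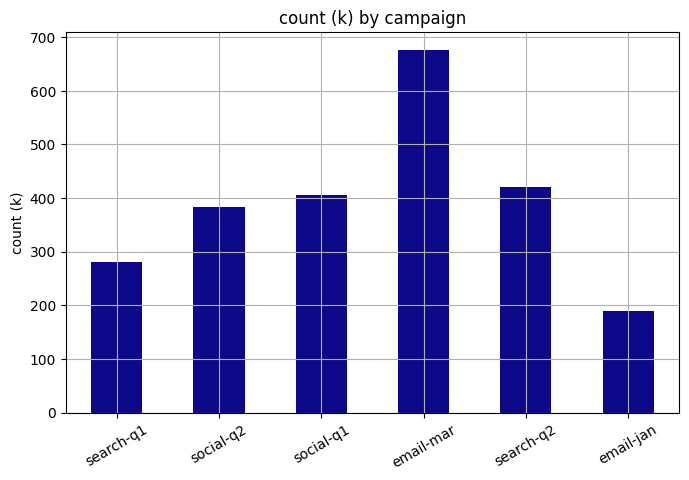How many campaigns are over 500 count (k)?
Above 500: email-mar.

1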